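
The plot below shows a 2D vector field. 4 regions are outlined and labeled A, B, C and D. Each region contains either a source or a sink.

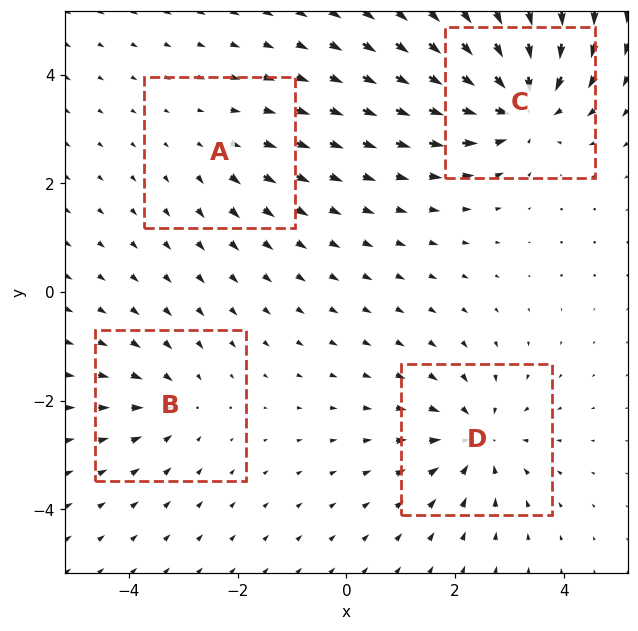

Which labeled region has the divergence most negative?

Divergence at each region's feature centre — A: about +2, B: about -3, C: about -7, D: about -5. Region C is most negative.

C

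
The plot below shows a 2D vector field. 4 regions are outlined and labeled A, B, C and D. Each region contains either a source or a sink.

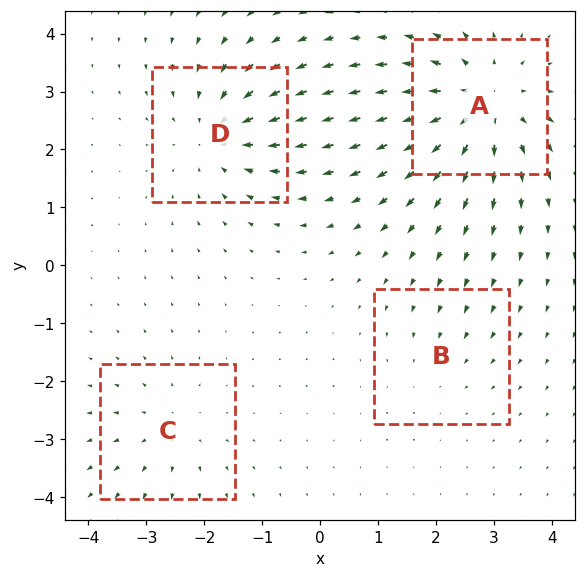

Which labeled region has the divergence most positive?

Divergence at each region's feature centre — A: about +7, B: about -2, C: about +3, D: about -5. Region A is most positive.

A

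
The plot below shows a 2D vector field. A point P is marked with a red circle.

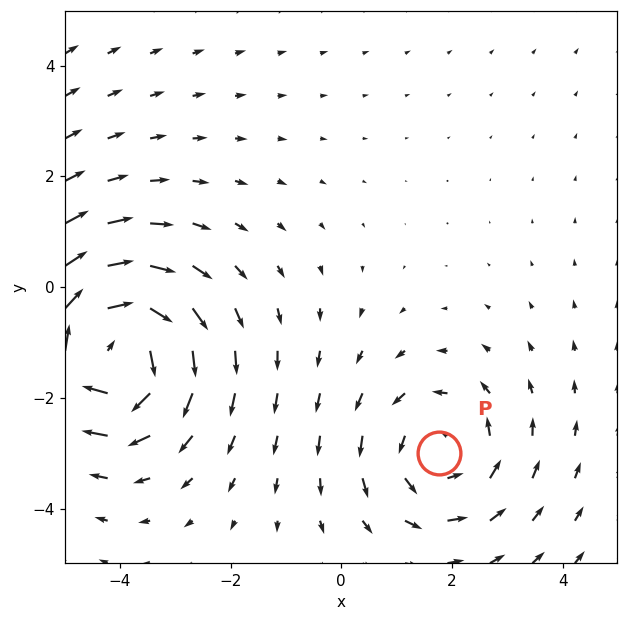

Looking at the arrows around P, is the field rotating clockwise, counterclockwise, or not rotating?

counterclockwise

Near P at (1.8, -3.0) the arrows circulate counterclockwise. The curl (z-component) there is about +3; positive curl means counterclockwise rotation.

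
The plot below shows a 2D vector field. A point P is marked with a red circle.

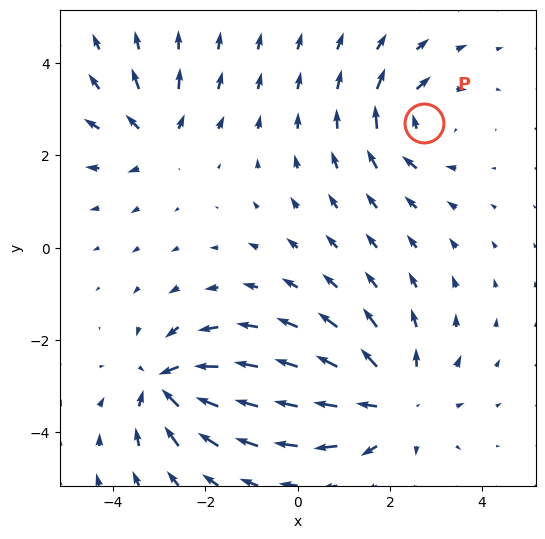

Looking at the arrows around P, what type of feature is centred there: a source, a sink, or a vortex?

At P (2.7, 2.7) the arrows circulate clockwise. Divergence ≈0, curl about -4 — near-zero divergence with nonzero curl is a vortex.

vortex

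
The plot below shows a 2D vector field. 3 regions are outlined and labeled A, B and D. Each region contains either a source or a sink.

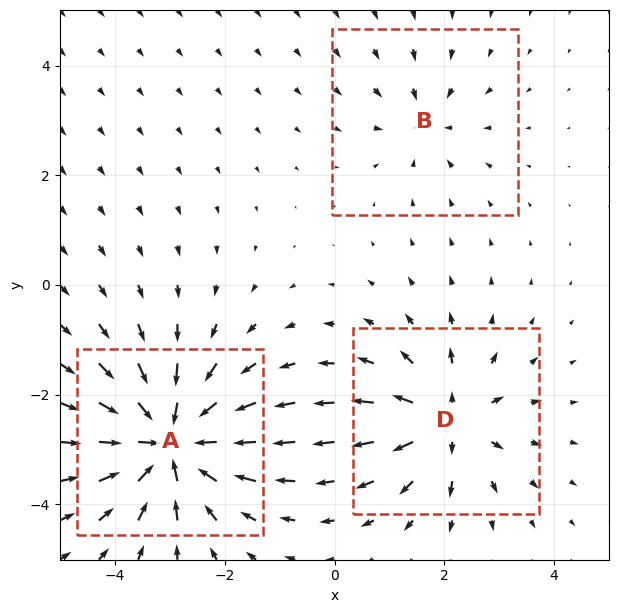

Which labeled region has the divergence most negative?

Divergence at each region's feature centre — A: about -6, B: about -2, D: about +4. Region A is most negative.

A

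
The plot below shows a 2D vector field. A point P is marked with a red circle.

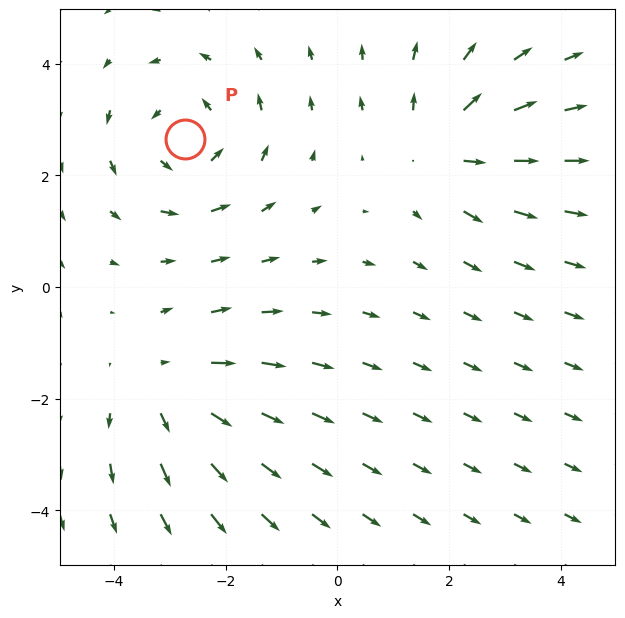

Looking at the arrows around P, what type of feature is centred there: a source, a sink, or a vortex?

vortex

At P (-2.7, 2.6) the arrows circulate counterclockwise. Divergence ≈0, curl about +4 — near-zero divergence with nonzero curl is a vortex.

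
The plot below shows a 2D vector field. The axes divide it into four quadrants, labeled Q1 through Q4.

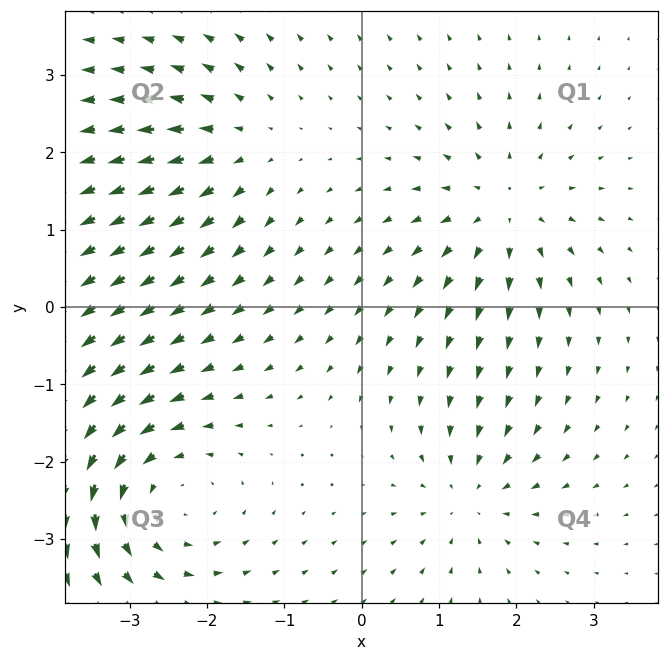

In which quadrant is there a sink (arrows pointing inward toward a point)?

Q4

The sink sits at approximately (1.4, -2.4), which lies in quadrant Q4. The divergence there is about -4, negative as expected for a sink.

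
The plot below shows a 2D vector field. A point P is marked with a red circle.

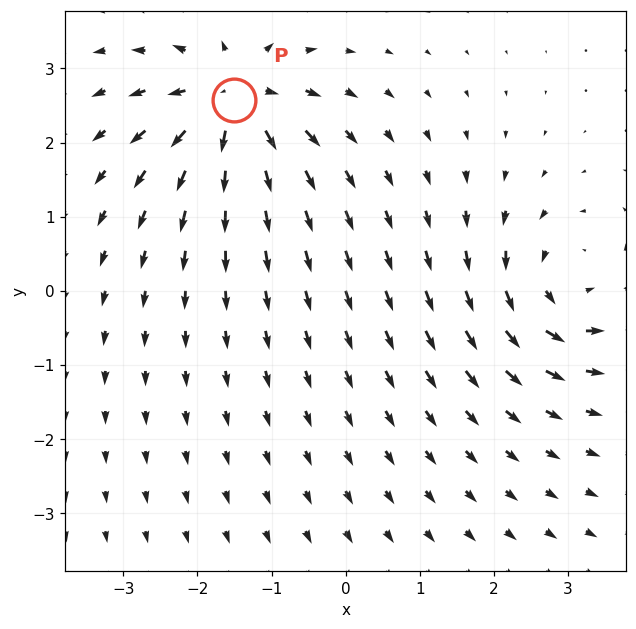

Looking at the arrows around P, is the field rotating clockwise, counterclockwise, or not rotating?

Near P at (-1.5, 2.6) the arrows show no circulation. The curl there is ≈0.

not rotating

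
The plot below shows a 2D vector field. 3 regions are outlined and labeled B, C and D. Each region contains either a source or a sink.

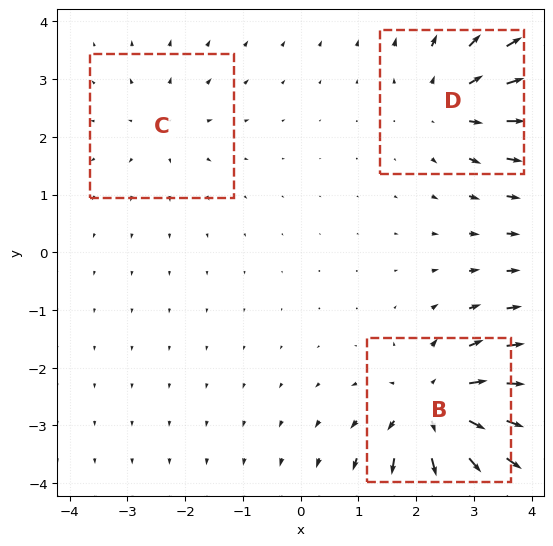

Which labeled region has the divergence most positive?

B

Divergence at each region's feature centre — B: about +5, C: about +2, D: about +3. Region B is most positive.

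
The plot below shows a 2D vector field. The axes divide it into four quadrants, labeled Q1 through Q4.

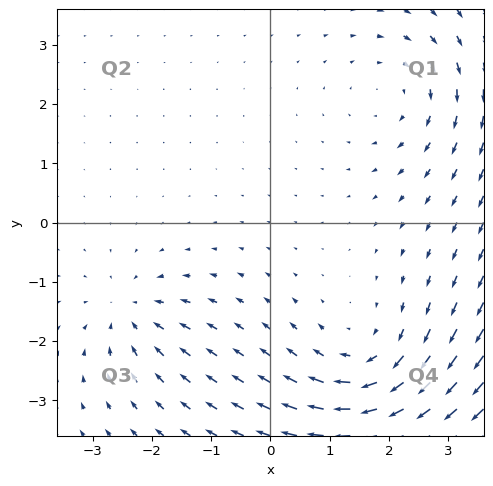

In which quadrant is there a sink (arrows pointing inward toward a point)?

The sink sits at approximately (-2.4, -1.5), which lies in quadrant Q3. The divergence there is about -4, negative as expected for a sink.

Q3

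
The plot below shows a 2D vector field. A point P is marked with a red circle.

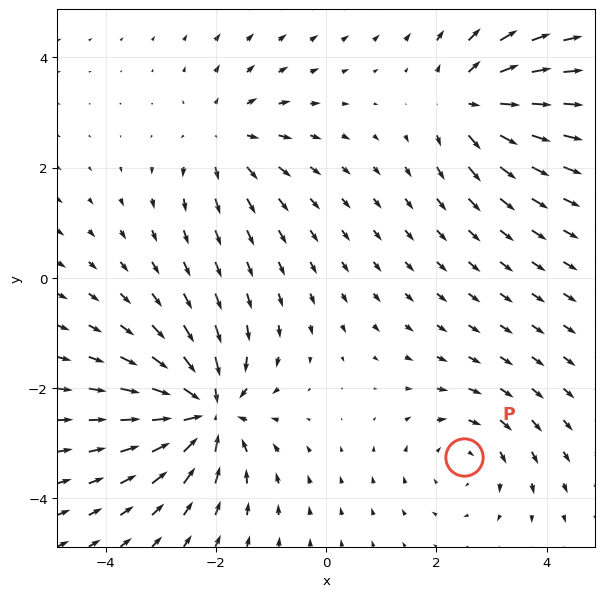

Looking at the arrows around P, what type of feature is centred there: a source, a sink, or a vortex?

At P (2.5, -3.3) the arrows circulate clockwise. Divergence ≈0, curl about -3 — near-zero divergence with nonzero curl is a vortex.

vortex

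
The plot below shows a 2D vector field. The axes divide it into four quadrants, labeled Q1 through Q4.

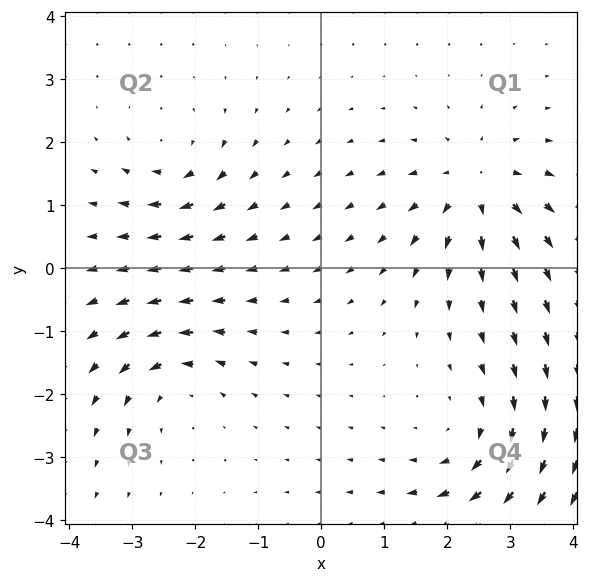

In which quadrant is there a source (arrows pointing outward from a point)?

Q1

The source sits at approximately (2.5, 1.3), which lies in quadrant Q1. The divergence there is about +5, positive as expected for a source.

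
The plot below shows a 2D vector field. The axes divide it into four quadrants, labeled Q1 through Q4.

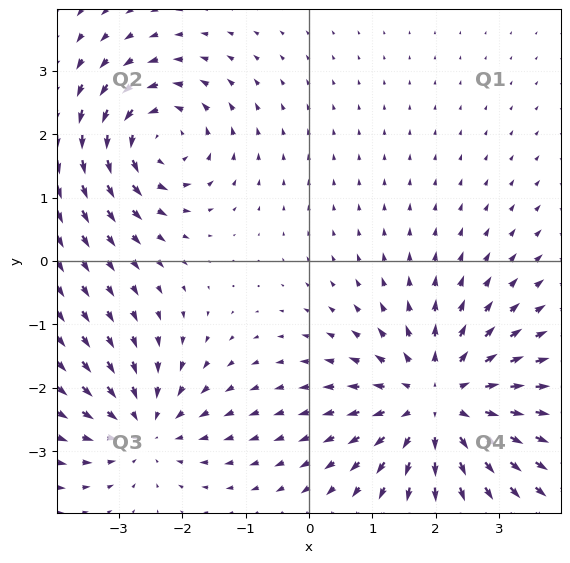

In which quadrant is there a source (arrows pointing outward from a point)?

The source sits at approximately (2.0, -2.2), which lies in quadrant Q4. The divergence there is about +4, positive as expected for a source.

Q4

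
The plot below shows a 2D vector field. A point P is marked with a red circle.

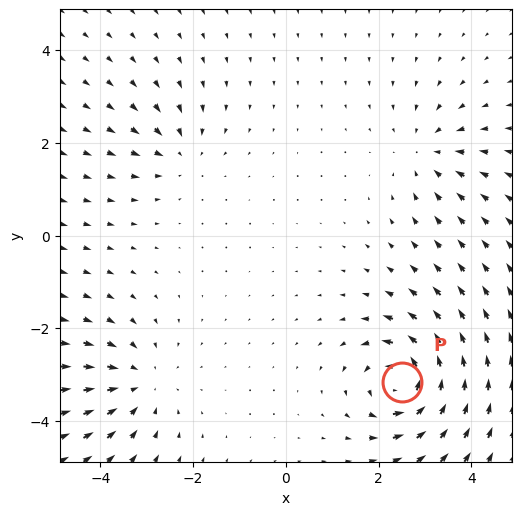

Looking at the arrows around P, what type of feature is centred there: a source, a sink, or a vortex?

vortex

At P (2.5, -3.2) the arrows circulate counterclockwise. Divergence ≈0, curl about +7 — near-zero divergence with nonzero curl is a vortex.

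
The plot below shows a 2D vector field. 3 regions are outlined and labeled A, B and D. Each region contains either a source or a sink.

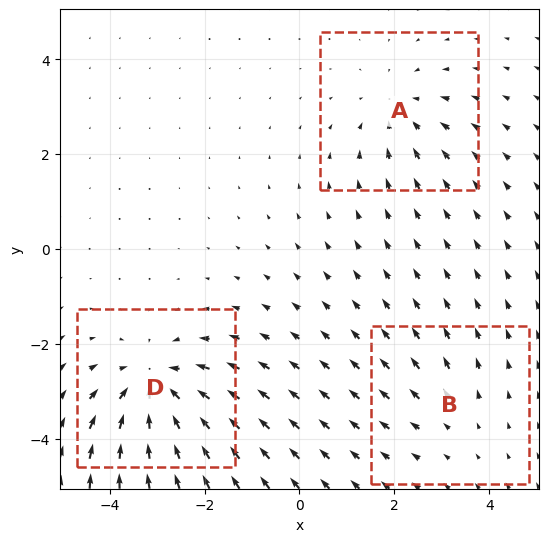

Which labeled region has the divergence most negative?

D

Divergence at each region's feature centre — A: about -3, B: about +2, D: about -5. Region D is most negative.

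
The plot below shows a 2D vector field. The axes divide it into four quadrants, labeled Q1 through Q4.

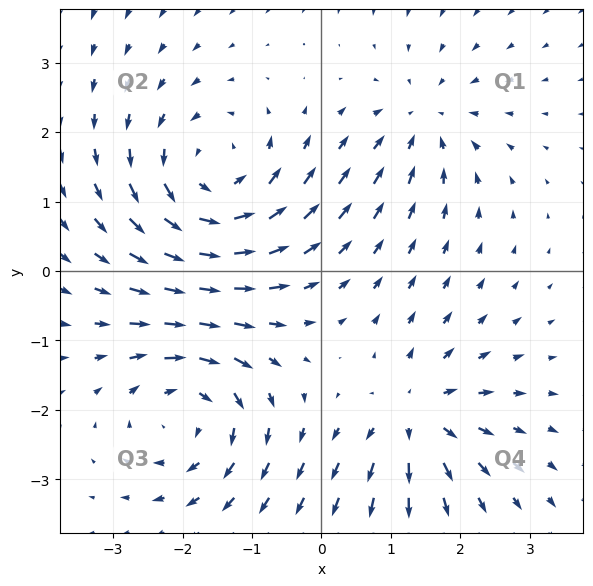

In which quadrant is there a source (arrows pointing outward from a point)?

Q4

The source sits at approximately (1.4, -2.1), which lies in quadrant Q4. The divergence there is about +4, positive as expected for a source.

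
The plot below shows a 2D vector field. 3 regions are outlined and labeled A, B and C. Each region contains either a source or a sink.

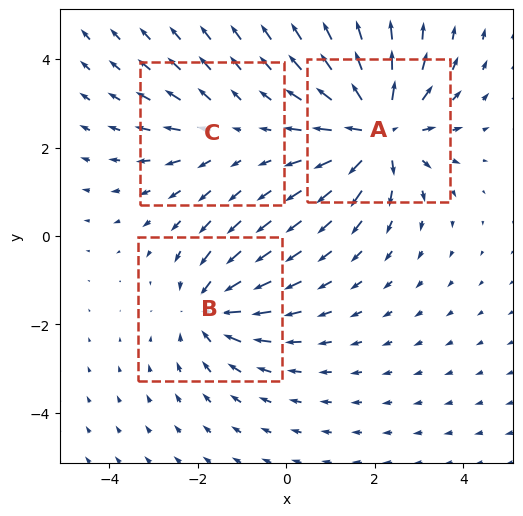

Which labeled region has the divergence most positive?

Divergence at each region's feature centre — A: about +5, B: about -4, C: about +2. Region A is most positive.

A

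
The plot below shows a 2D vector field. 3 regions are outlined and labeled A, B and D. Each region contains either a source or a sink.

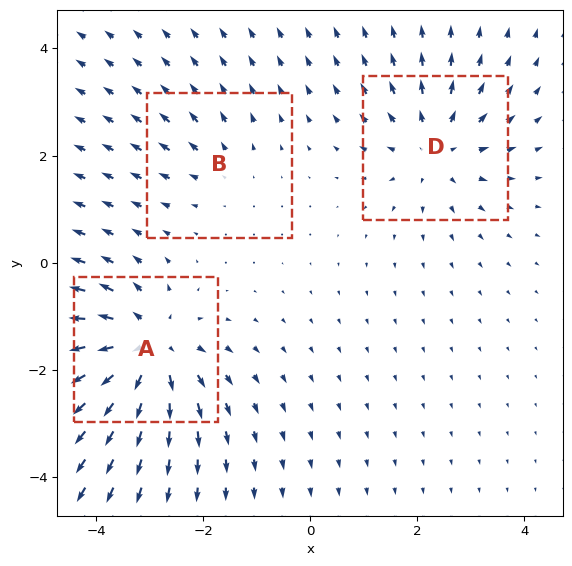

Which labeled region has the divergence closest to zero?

B

Divergence at each region's feature centre — A: about +5, B: about +2, D: about +4. Region B is closest to zero.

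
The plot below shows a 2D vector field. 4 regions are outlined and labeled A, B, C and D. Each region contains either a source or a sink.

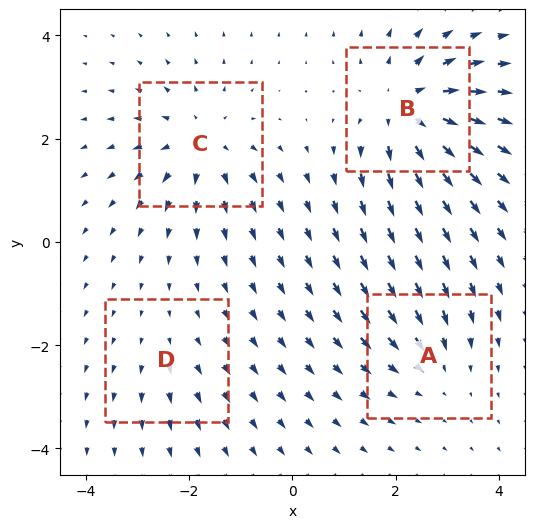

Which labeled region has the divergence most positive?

Divergence at each region's feature centre — A: about -3, B: about +7, C: about +5, D: about +2. Region B is most positive.

B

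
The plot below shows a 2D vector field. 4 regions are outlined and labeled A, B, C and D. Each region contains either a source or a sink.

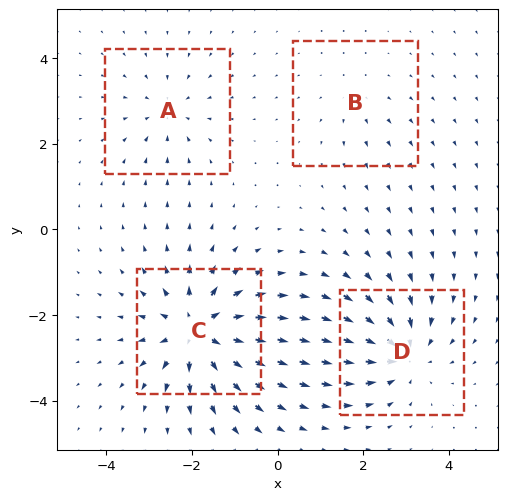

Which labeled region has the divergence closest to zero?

B

Divergence at each region's feature centre — A: about -4, B: about +2, C: about +7, D: about -6. Region B is closest to zero.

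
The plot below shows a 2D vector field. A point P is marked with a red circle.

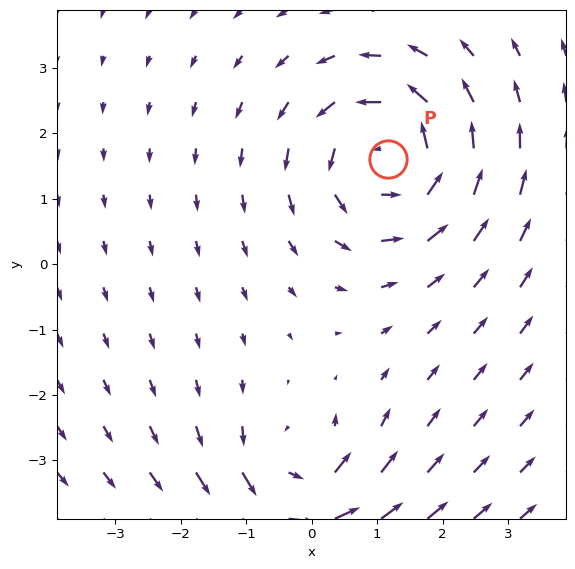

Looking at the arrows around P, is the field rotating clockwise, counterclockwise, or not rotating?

counterclockwise

Near P at (1.2, 1.6) the arrows circulate counterclockwise. The curl (z-component) there is about +5; positive curl means counterclockwise rotation.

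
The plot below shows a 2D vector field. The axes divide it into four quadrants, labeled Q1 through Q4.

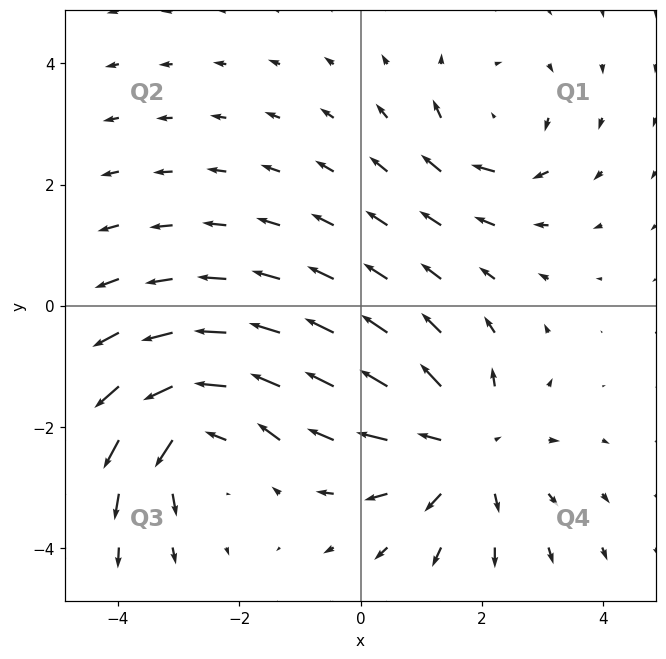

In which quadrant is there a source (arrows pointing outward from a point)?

The source sits at approximately (1.7, -2.3), which lies in quadrant Q4. The divergence there is about +4, positive as expected for a source.

Q4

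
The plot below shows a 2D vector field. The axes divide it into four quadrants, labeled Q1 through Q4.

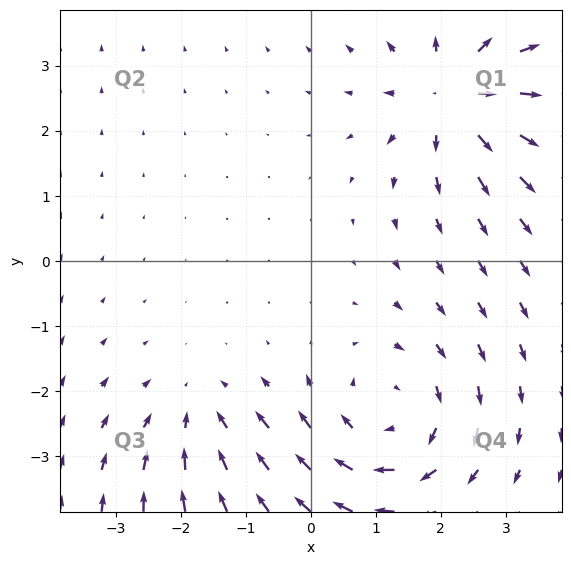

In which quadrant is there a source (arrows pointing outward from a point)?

The source sits at approximately (2.2, 2.5), which lies in quadrant Q1. The divergence there is about +5, positive as expected for a source.

Q1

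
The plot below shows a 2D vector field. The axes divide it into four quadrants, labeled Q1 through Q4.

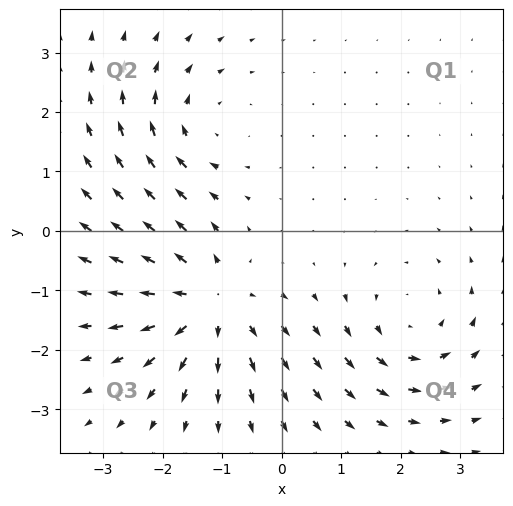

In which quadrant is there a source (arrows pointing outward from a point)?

The source sits at approximately (-1.2, -1.2), which lies in quadrant Q3. The divergence there is about +5, positive as expected for a source.

Q3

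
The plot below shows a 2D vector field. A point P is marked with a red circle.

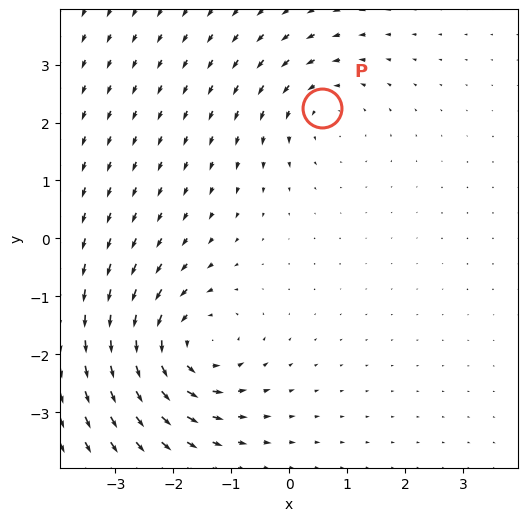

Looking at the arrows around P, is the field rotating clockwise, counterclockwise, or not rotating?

Near P at (0.6, 2.2) the arrows circulate counterclockwise. The curl (z-component) there is about +2; positive curl means counterclockwise rotation.

counterclockwise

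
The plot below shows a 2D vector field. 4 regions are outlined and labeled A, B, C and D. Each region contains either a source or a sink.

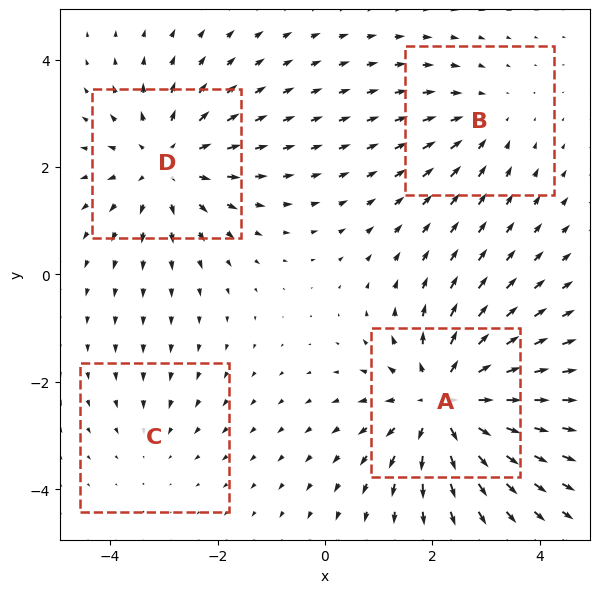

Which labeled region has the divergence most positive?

Divergence at each region's feature centre — A: about +6, B: about -3, C: about -2, D: about +4. Region A is most positive.

A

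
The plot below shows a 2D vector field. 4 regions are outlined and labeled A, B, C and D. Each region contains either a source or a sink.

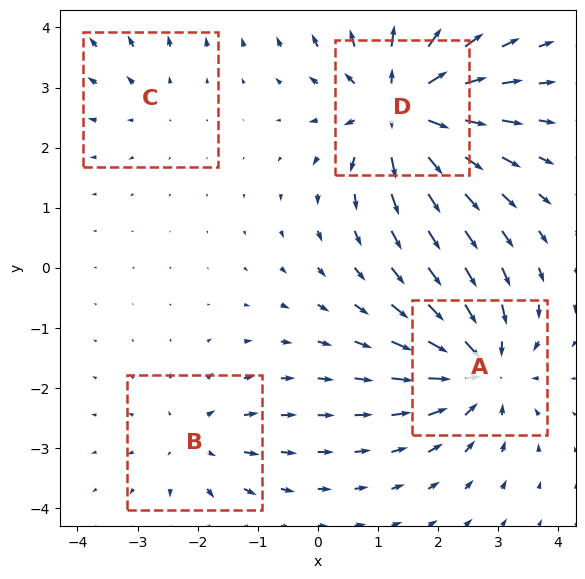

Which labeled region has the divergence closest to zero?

C

Divergence at each region's feature centre — A: about -6, B: about +3, C: about +2, D: about +7. Region C is closest to zero.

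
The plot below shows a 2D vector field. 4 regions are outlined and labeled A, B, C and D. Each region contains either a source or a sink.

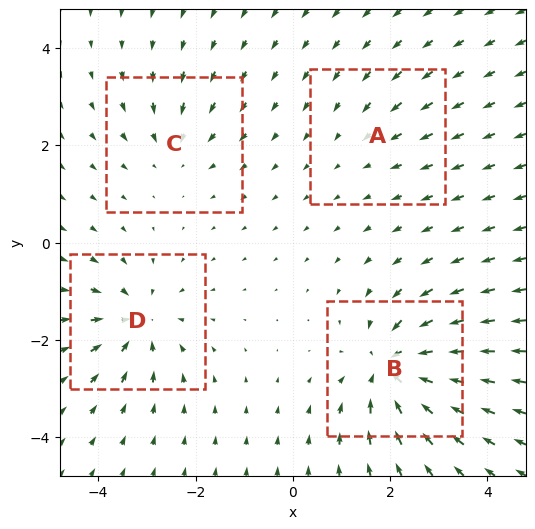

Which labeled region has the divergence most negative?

Divergence at each region's feature centre — A: about -2, B: about -8, C: about -4, D: about -6. Region B is most negative.

B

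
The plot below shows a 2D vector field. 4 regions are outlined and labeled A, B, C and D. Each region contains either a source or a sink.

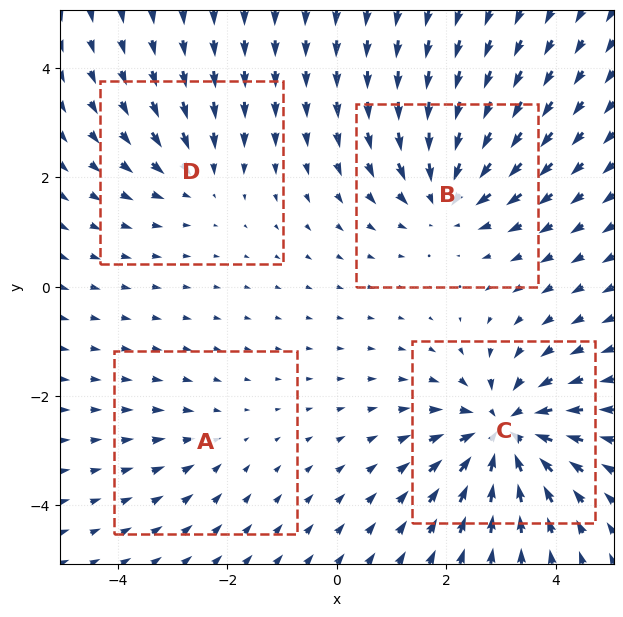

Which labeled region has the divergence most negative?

C

Divergence at each region's feature centre — A: about -2, B: about -5, C: about -7, D: about -3. Region C is most negative.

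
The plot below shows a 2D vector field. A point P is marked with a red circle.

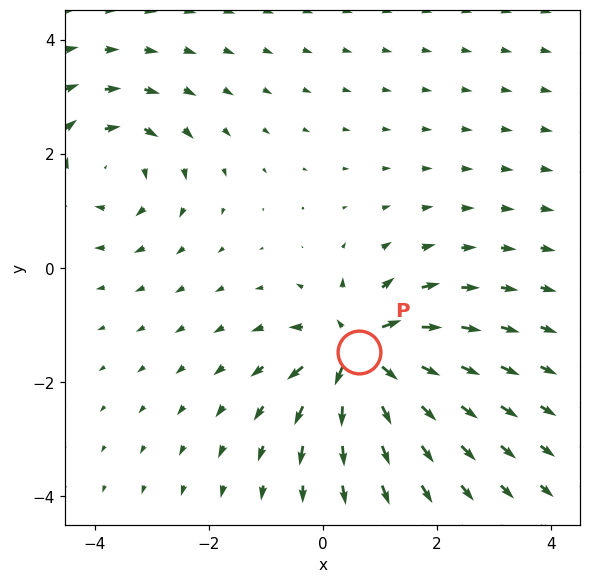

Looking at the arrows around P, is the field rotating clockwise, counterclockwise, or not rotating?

not rotating

Near P at (0.6, -1.5) the arrows show no circulation. The curl there is ≈0.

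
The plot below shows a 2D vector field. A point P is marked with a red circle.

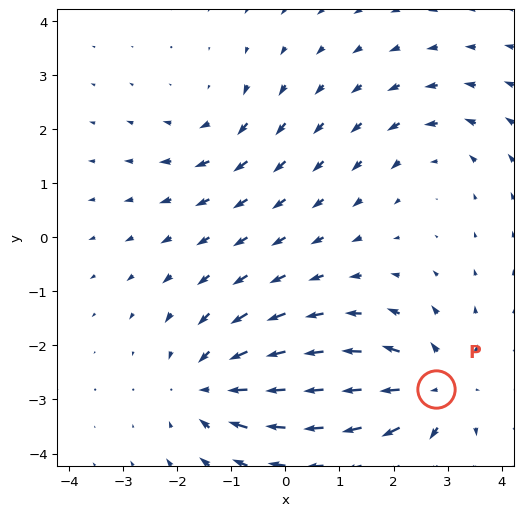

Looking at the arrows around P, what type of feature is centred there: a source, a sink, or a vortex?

source

At P (2.8, -2.8) the arrows spread outward. Divergence about +4, curl ≈0 — positive divergence with near-zero curl is a source.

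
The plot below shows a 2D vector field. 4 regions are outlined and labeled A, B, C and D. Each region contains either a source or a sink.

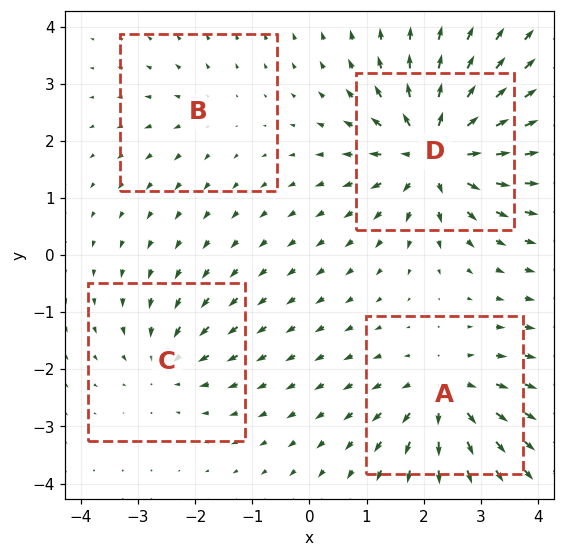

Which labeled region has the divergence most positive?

D

Divergence at each region's feature centre — A: about +6, B: about +2, C: about -4, D: about +9. Region D is most positive.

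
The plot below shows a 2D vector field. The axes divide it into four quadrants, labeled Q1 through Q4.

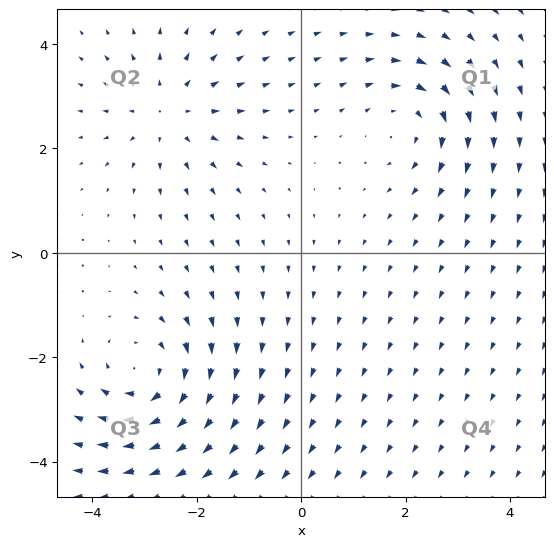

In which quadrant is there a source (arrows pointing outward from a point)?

The source sits at approximately (-2.5, 2.7), which lies in quadrant Q2. The divergence there is about +3, positive as expected for a source.

Q2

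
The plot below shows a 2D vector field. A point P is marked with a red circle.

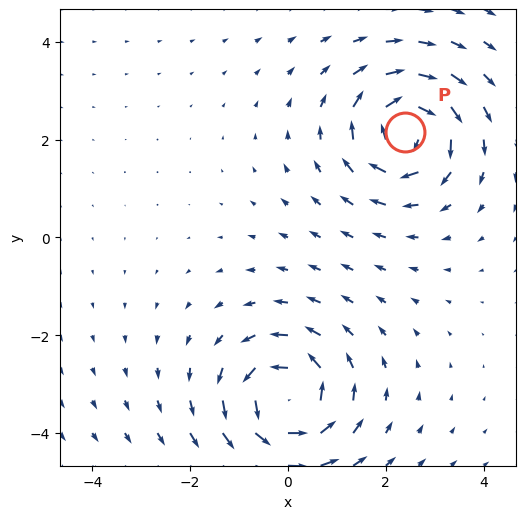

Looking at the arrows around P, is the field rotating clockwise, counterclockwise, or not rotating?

clockwise

Near P at (2.4, 2.1) the arrows circulate clockwise. The curl (z-component) there is about -6; negative curl means clockwise rotation.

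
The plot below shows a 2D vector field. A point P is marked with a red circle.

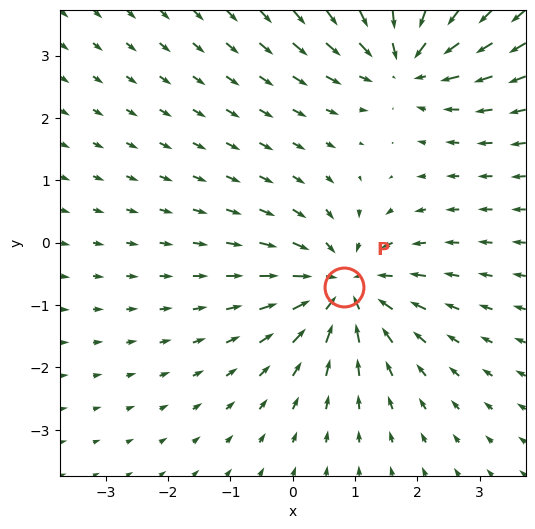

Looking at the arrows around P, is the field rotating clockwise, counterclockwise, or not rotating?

Near P at (0.8, -0.7) the arrows show no circulation. The curl there is ≈0.

not rotating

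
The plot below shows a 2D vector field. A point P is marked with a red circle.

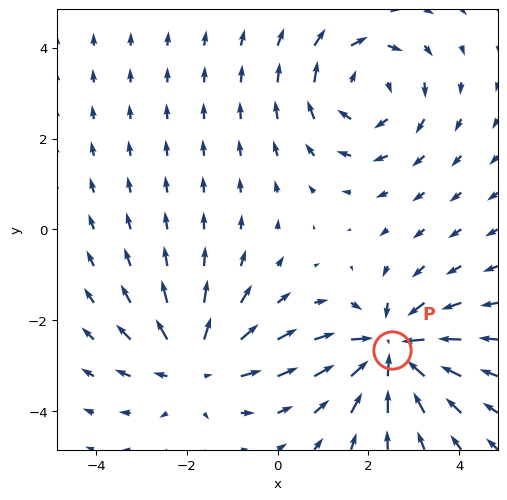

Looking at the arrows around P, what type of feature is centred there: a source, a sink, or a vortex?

sink

At P (2.5, -2.7) the arrows converge inward. Divergence about -5, curl ≈0 — negative divergence with near-zero curl is a sink.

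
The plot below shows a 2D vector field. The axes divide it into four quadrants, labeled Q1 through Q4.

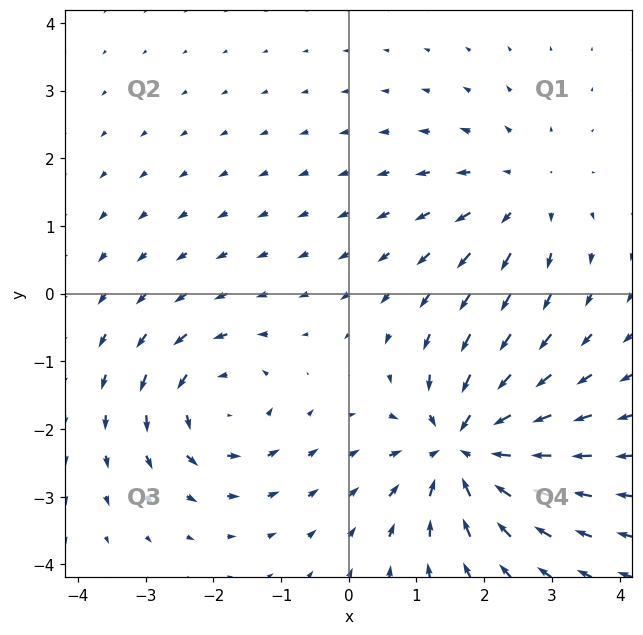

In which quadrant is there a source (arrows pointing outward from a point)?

Q1

The source sits at approximately (2.6, 1.5), which lies in quadrant Q1. The divergence there is about +3, positive as expected for a source.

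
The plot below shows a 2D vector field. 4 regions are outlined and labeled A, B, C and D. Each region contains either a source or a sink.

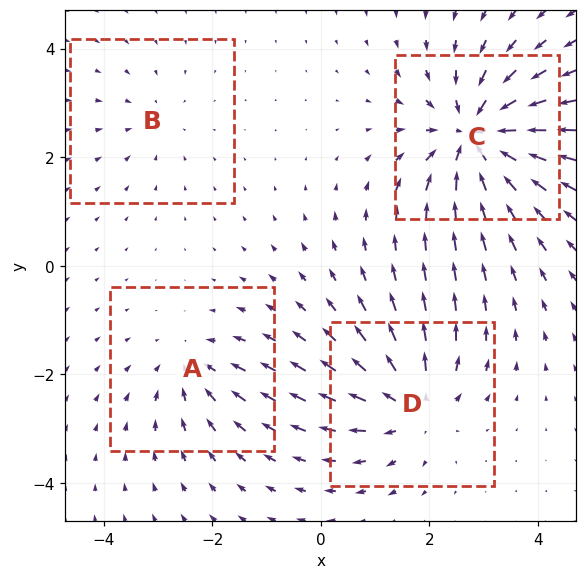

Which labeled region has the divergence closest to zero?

B

Divergence at each region's feature centre — A: about -3, B: about -2, C: about -7, D: about +5. Region B is closest to zero.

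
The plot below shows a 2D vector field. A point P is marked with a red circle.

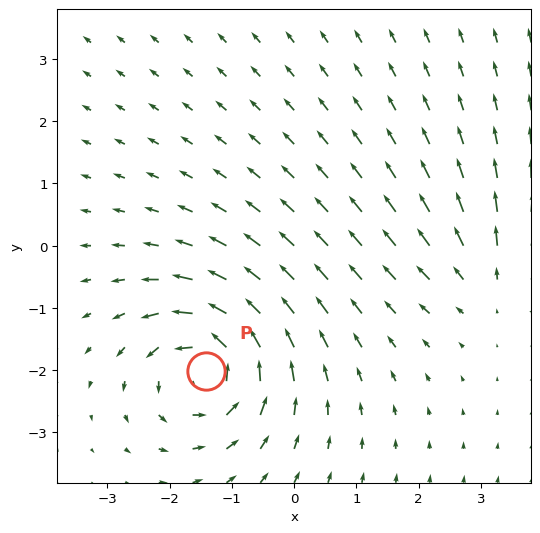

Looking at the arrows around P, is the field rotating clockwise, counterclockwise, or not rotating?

counterclockwise

Near P at (-1.4, -2.0) the arrows circulate counterclockwise. The curl (z-component) there is about +7; positive curl means counterclockwise rotation.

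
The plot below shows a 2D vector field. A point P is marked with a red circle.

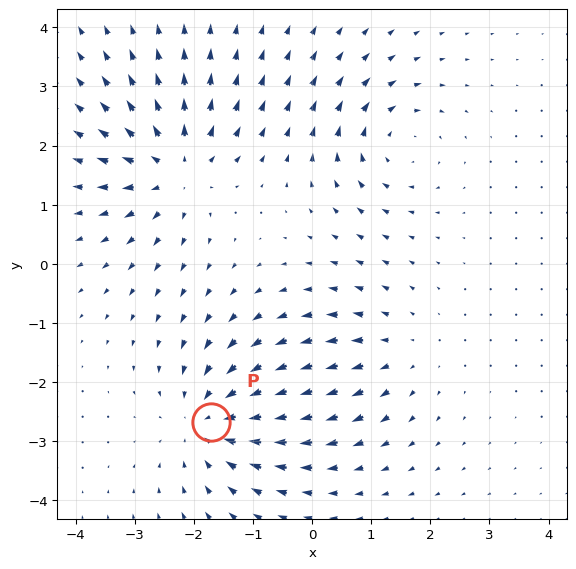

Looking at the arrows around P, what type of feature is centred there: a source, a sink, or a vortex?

sink

At P (-1.7, -2.7) the arrows converge inward. Divergence about -5, curl ≈0 — negative divergence with near-zero curl is a sink.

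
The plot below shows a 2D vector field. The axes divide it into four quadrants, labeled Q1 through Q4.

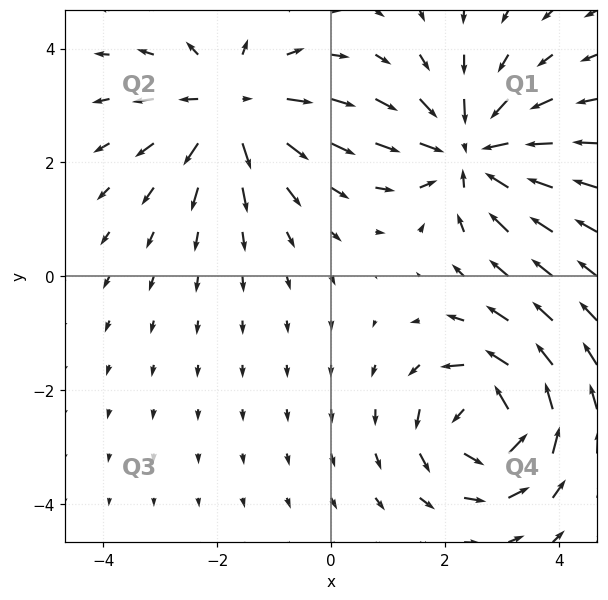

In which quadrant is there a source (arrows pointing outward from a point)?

Q2

The source sits at approximately (-1.7, 3.0), which lies in quadrant Q2. The divergence there is about +4, positive as expected for a source.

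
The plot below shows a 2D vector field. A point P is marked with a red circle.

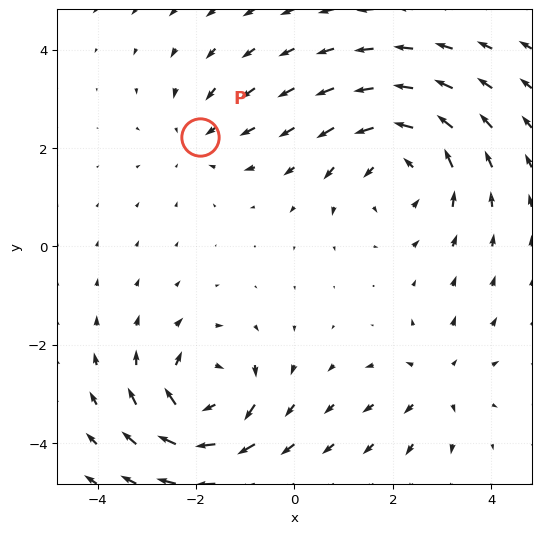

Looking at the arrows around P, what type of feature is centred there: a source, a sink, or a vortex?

At P (-1.9, 2.2) the arrows converge inward. Divergence about -2, curl ≈0 — negative divergence with near-zero curl is a sink.

sink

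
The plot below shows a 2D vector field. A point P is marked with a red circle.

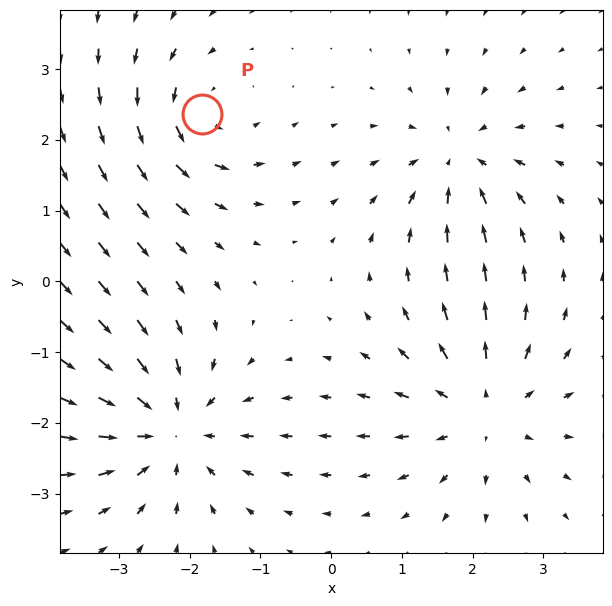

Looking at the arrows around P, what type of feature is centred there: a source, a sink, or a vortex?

At P (-1.8, 2.4) the arrows circulate counterclockwise. Divergence ≈0, curl about +4 — near-zero divergence with nonzero curl is a vortex.

vortex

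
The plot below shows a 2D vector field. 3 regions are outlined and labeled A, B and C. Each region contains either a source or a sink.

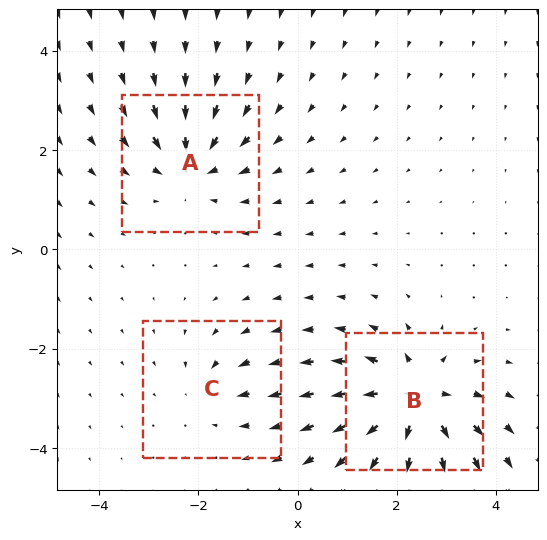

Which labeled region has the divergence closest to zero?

C

Divergence at each region's feature centre — A: about -4, B: about +6, C: about -2. Region C is closest to zero.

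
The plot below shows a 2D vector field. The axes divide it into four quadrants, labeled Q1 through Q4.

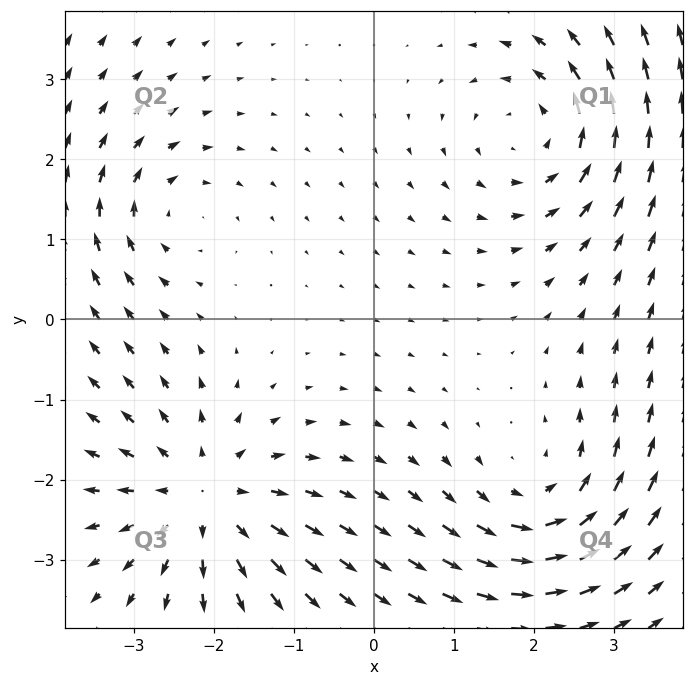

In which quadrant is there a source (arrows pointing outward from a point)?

Q3

The source sits at approximately (-2.1, -2.2), which lies in quadrant Q3. The divergence there is about +5, positive as expected for a source.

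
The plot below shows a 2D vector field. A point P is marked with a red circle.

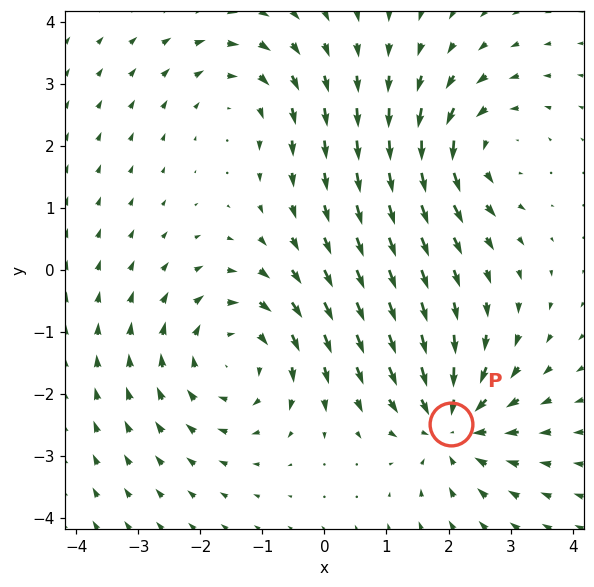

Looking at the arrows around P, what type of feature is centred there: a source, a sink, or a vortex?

At P (2.0, -2.5) the arrows converge inward. Divergence about -5, curl ≈0 — negative divergence with near-zero curl is a sink.

sink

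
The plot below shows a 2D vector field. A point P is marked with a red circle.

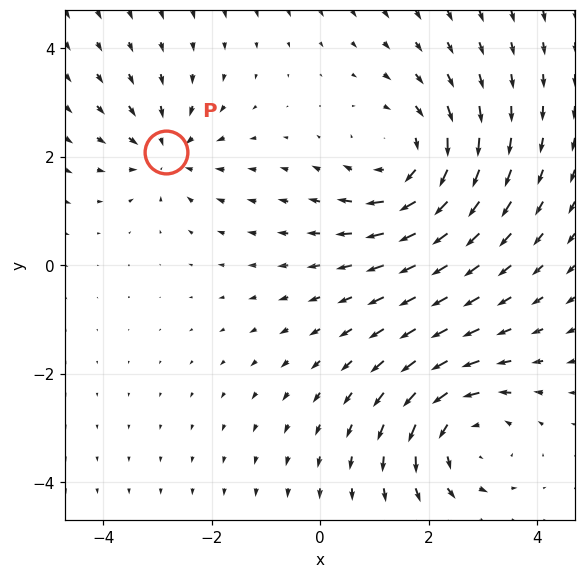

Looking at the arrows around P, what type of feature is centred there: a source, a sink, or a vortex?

At P (-2.8, 2.1) the arrows converge inward. Divergence about -3, curl ≈0 — negative divergence with near-zero curl is a sink.

sink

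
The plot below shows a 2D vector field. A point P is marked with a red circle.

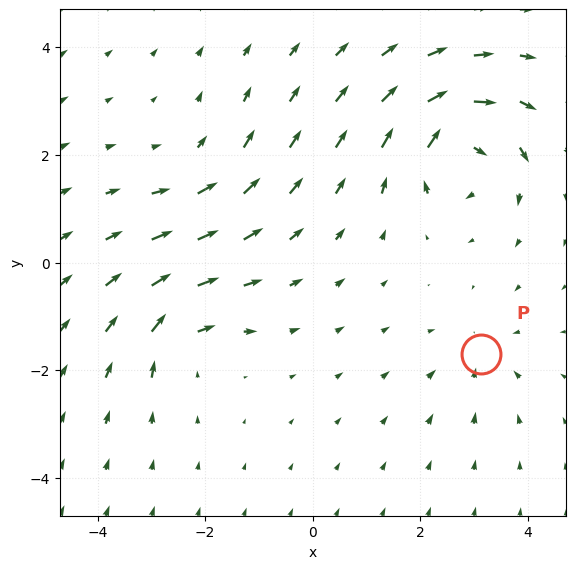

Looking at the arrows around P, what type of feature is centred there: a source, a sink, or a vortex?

At P (3.1, -1.7) the arrows converge inward. Divergence about -3, curl ≈0 — negative divergence with near-zero curl is a sink.

sink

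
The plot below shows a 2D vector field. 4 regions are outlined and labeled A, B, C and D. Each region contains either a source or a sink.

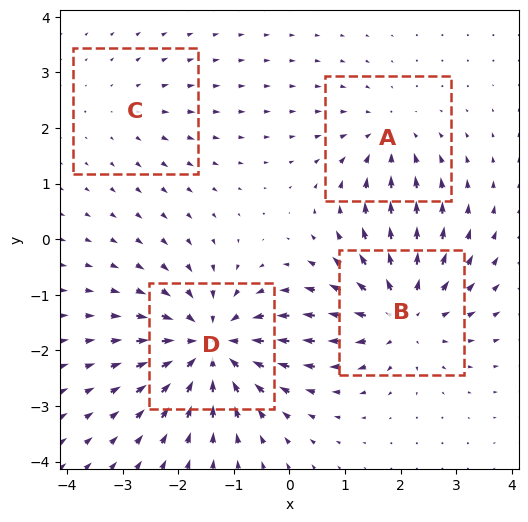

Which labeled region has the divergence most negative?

D

Divergence at each region's feature centre — A: about -3, B: about +5, C: about +2, D: about -6. Region D is most negative.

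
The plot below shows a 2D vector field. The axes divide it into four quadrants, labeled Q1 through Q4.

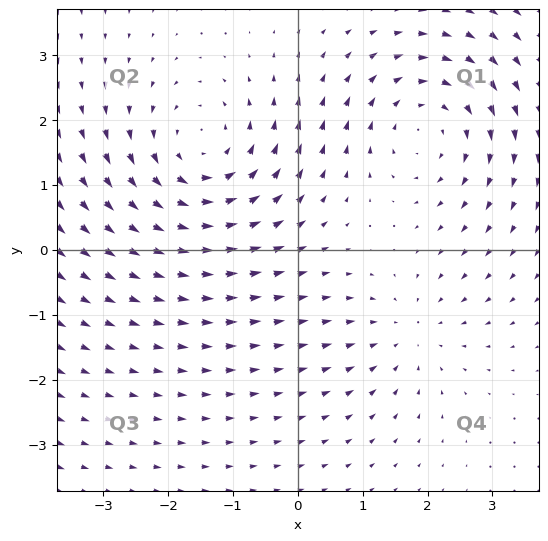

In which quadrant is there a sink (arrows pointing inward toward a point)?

The sink sits at approximately (1.7, -1.3), which lies in quadrant Q4. The divergence there is about -3, negative as expected for a sink.

Q4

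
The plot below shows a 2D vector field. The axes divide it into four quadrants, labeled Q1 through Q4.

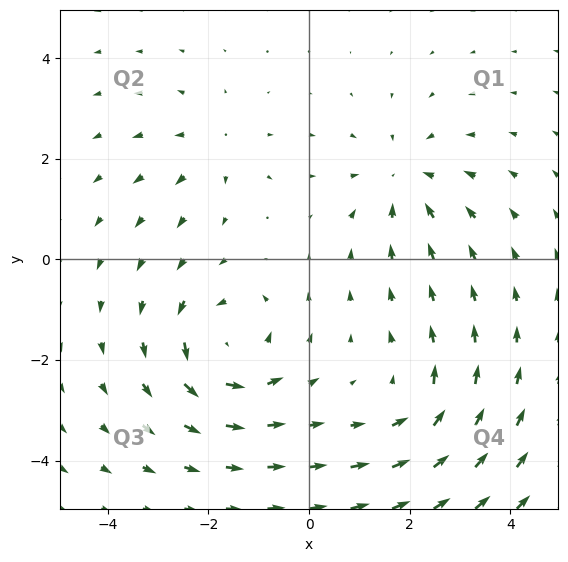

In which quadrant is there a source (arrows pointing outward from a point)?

The source sits at approximately (-1.9, 2.2), which lies in quadrant Q2. The divergence there is about +3, positive as expected for a source.

Q2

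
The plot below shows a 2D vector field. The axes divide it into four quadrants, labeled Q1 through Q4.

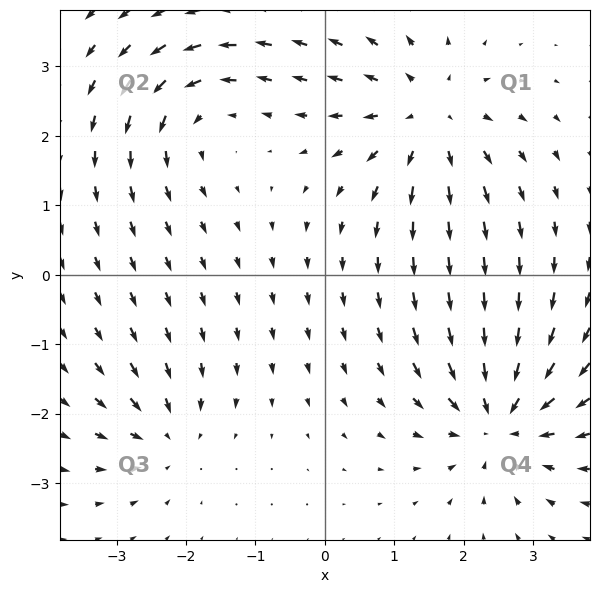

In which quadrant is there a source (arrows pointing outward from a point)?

The source sits at approximately (1.5, 2.3), which lies in quadrant Q1. The divergence there is about +4, positive as expected for a source.

Q1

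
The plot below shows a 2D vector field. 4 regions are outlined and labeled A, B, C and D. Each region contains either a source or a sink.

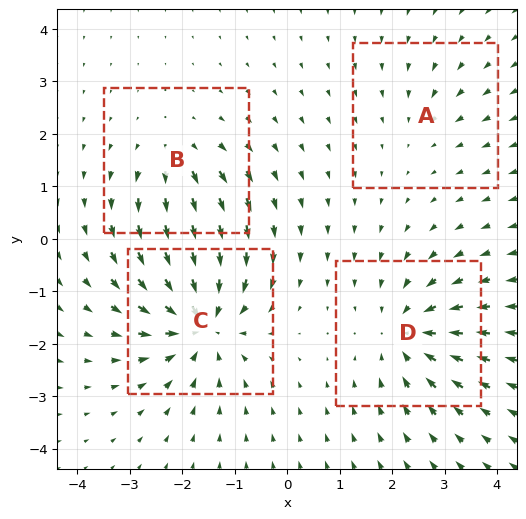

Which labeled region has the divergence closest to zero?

A

Divergence at each region's feature centre — A: about -2, B: about +4, C: about -7, D: about -5. Region A is closest to zero.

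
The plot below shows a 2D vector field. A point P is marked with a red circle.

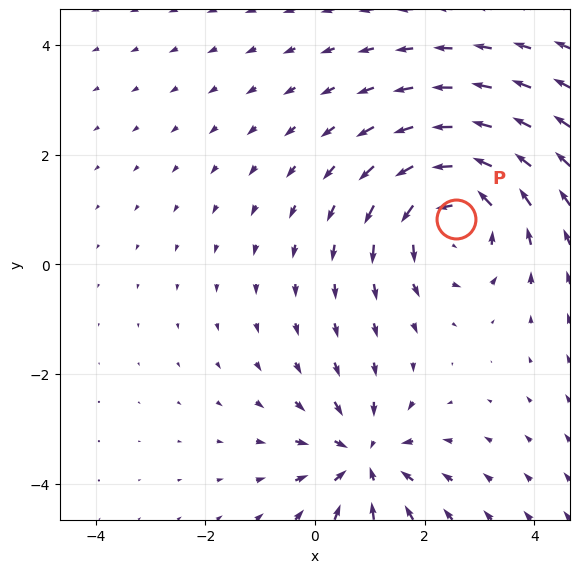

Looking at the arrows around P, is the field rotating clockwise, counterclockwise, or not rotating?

Near P at (2.6, 0.8) the arrows circulate counterclockwise. The curl (z-component) there is about +3; positive curl means counterclockwise rotation.

counterclockwise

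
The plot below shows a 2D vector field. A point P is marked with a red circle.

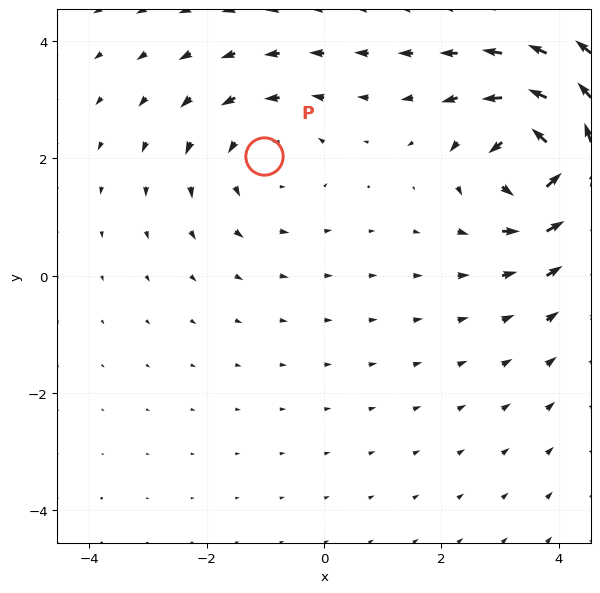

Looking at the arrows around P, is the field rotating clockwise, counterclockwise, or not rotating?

counterclockwise

Near P at (-1.0, 2.0) the arrows circulate counterclockwise. The curl (z-component) there is about +2; positive curl means counterclockwise rotation.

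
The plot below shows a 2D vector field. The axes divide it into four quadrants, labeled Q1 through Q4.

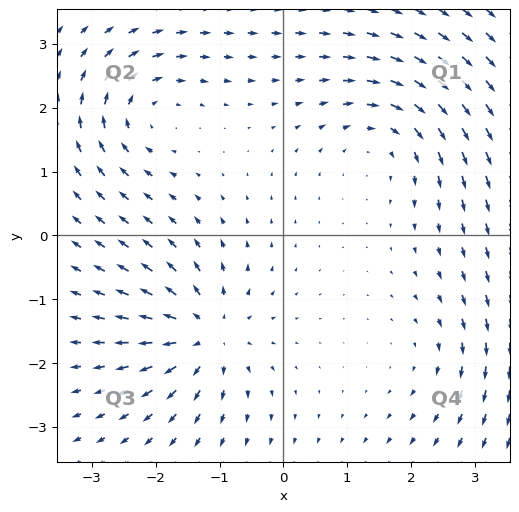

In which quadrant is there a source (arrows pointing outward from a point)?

The source sits at approximately (-1.2, -1.5), which lies in quadrant Q3. The divergence there is about +7, positive as expected for a source.

Q3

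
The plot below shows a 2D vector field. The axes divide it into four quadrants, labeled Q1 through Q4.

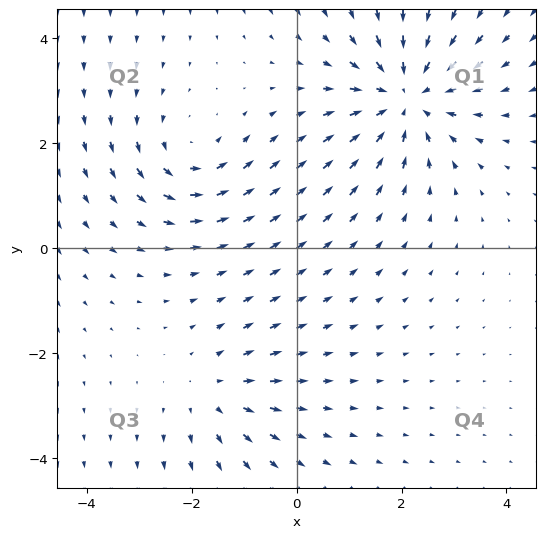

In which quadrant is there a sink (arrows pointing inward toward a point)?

The sink sits at approximately (2.1, 2.9), which lies in quadrant Q1. The divergence there is about -4, negative as expected for a sink.

Q1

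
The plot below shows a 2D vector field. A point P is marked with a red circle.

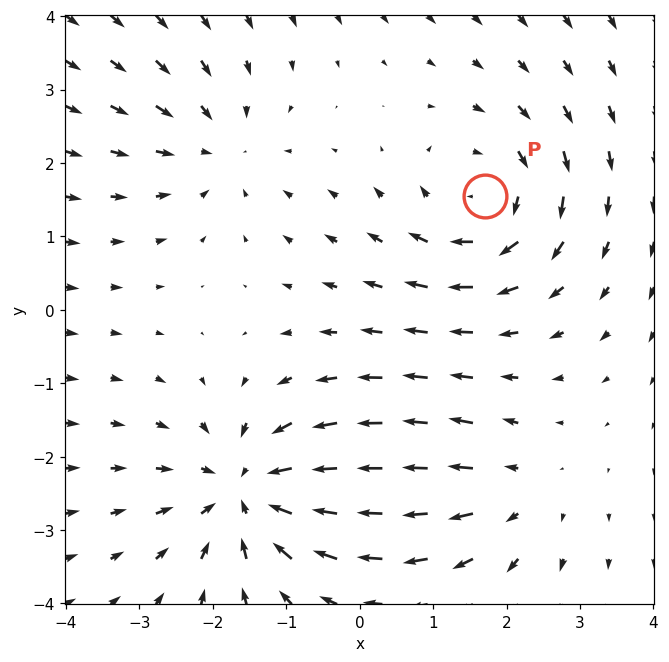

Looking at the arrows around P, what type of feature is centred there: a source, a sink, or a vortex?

At P (1.7, 1.5) the arrows circulate clockwise. Divergence ≈0, curl about -4 — near-zero divergence with nonzero curl is a vortex.

vortex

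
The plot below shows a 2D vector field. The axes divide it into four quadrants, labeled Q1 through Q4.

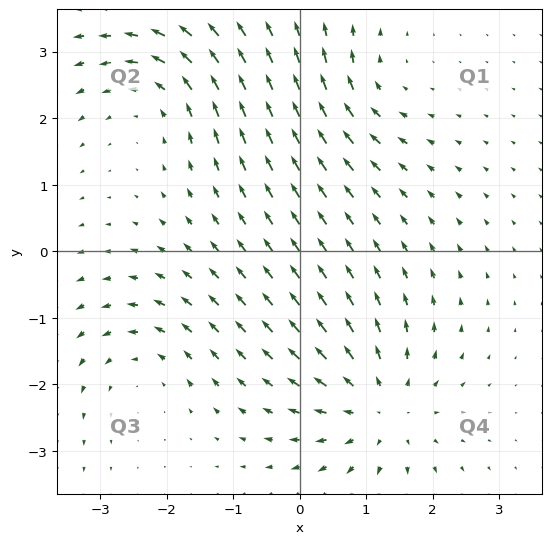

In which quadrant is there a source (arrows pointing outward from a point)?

Q4

The source sits at approximately (1.2, -2.3), which lies in quadrant Q4. The divergence there is about +5, positive as expected for a source.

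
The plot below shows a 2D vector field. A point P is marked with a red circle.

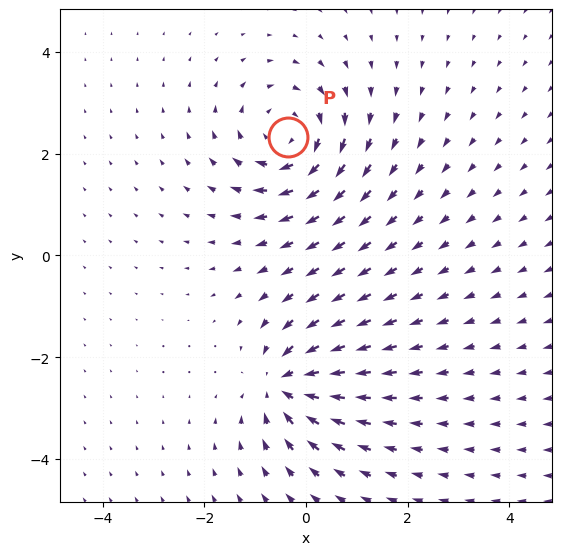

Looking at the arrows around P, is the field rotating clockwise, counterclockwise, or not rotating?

Near P at (-0.3, 2.3) the arrows circulate clockwise. The curl (z-component) there is about -3; negative curl means clockwise rotation.

clockwise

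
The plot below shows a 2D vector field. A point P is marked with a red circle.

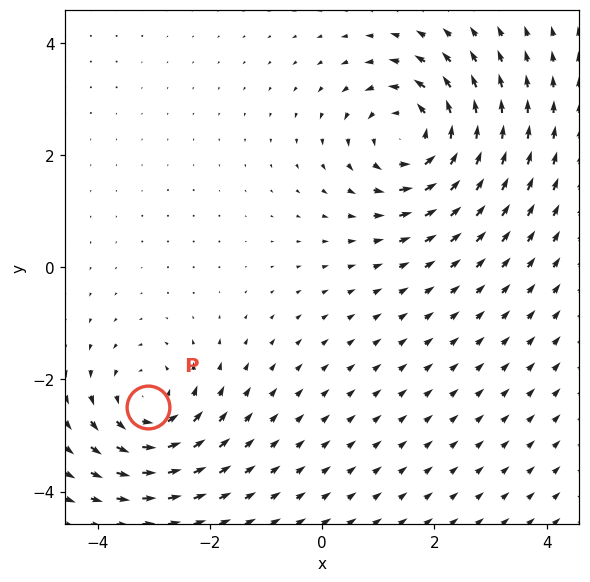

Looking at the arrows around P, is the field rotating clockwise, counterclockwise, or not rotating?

counterclockwise

Near P at (-3.1, -2.5) the arrows circulate counterclockwise. The curl (z-component) there is about +4; positive curl means counterclockwise rotation.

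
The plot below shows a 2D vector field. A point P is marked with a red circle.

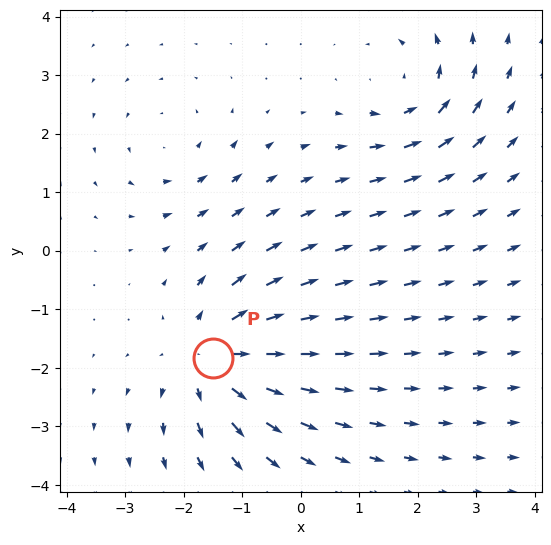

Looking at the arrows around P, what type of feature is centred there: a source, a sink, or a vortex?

At P (-1.5, -1.8) the arrows spread outward. Divergence about +5, curl ≈0 — positive divergence with near-zero curl is a source.

source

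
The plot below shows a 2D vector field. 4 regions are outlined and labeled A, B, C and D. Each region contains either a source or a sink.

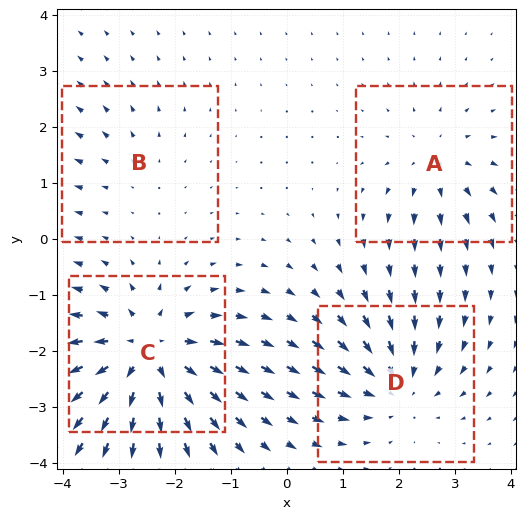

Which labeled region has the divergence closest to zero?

B

Divergence at each region's feature centre — A: about +4, B: about +2, C: about +7, D: about -5. Region B is closest to zero.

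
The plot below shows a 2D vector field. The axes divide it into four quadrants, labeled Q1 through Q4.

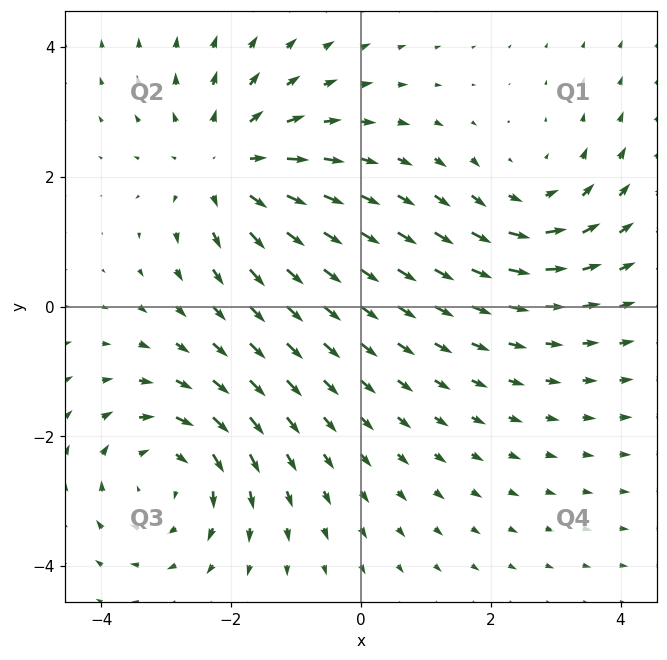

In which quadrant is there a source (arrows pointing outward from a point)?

The source sits at approximately (-2.1, 2.1), which lies in quadrant Q2. The divergence there is about +3, positive as expected for a source.

Q2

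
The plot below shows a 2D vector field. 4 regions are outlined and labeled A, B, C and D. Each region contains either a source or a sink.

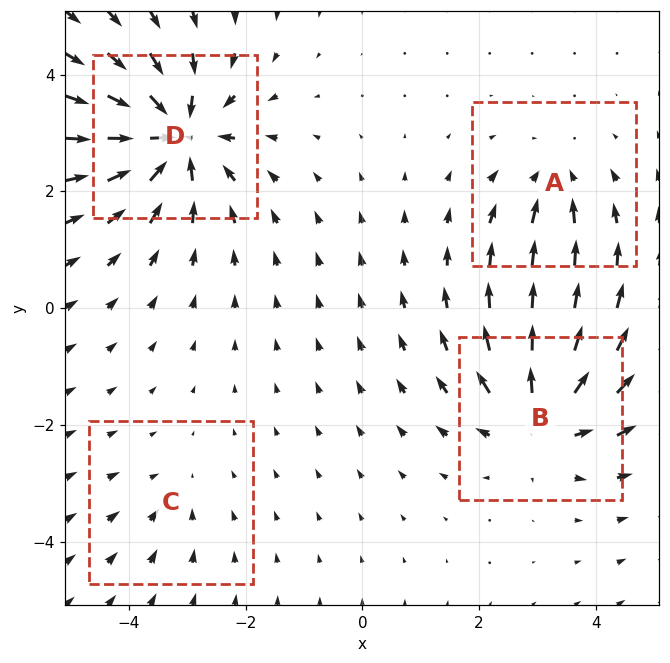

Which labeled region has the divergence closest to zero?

C

Divergence at each region's feature centre — A: about -4, B: about +6, C: about -2, D: about -8. Region C is closest to zero.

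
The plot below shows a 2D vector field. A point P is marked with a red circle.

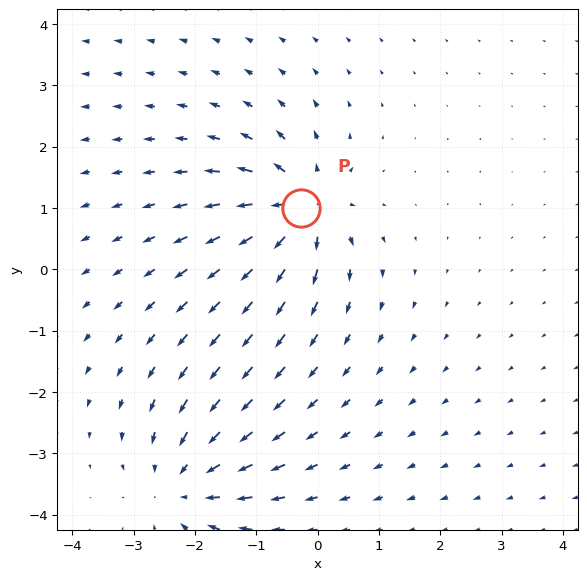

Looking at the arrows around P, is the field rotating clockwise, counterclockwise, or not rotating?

not rotating

Near P at (-0.3, 1.0) the arrows show no circulation. The curl there is ≈0.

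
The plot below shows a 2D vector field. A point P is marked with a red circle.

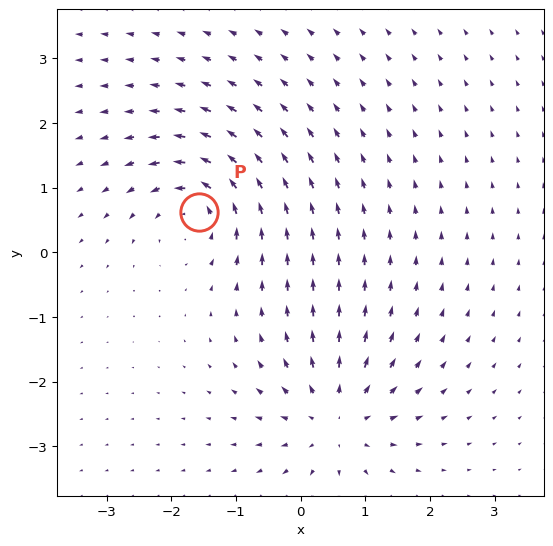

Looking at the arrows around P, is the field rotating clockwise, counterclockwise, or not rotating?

Near P at (-1.6, 0.6) the arrows circulate counterclockwise. The curl (z-component) there is about +5; positive curl means counterclockwise rotation.

counterclockwise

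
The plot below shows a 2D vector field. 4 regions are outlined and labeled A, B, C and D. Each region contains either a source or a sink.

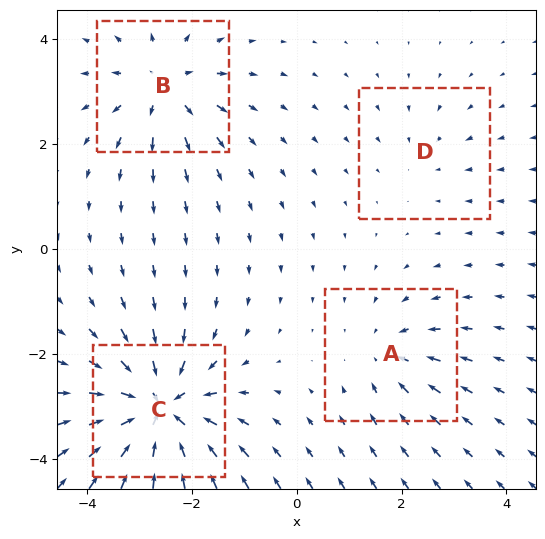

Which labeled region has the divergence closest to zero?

D

Divergence at each region's feature centre — A: about -4, B: about +5, C: about -8, D: about -2. Region D is closest to zero.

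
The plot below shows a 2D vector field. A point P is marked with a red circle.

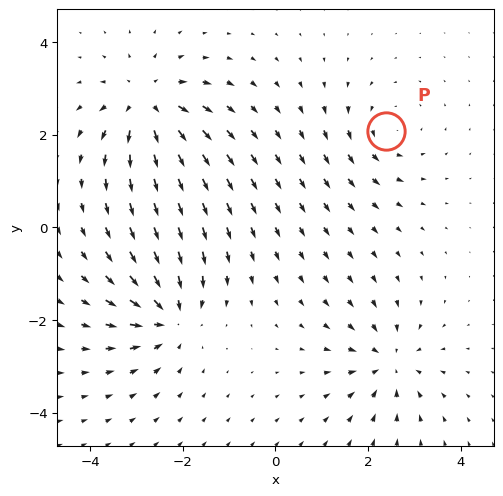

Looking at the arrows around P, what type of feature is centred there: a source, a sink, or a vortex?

vortex

At P (2.4, 2.1) the arrows circulate counterclockwise. Divergence ≈0, curl about +3 — near-zero divergence with nonzero curl is a vortex.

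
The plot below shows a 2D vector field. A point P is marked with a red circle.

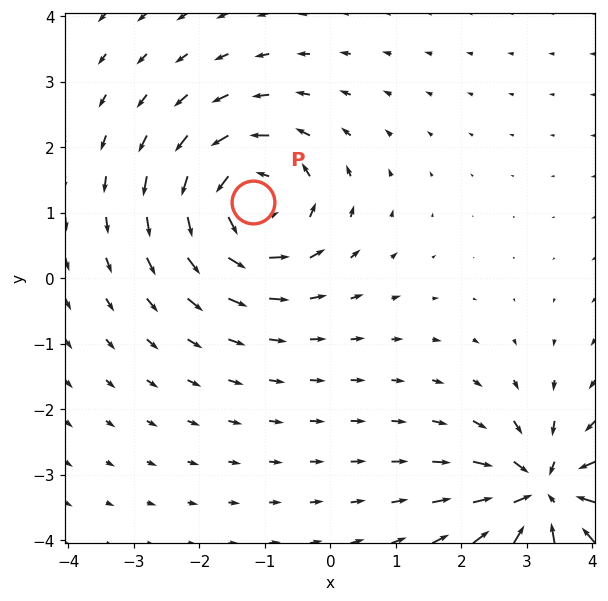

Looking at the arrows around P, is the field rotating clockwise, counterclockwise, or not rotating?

counterclockwise

Near P at (-1.2, 1.2) the arrows circulate counterclockwise. The curl (z-component) there is about +6; positive curl means counterclockwise rotation.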